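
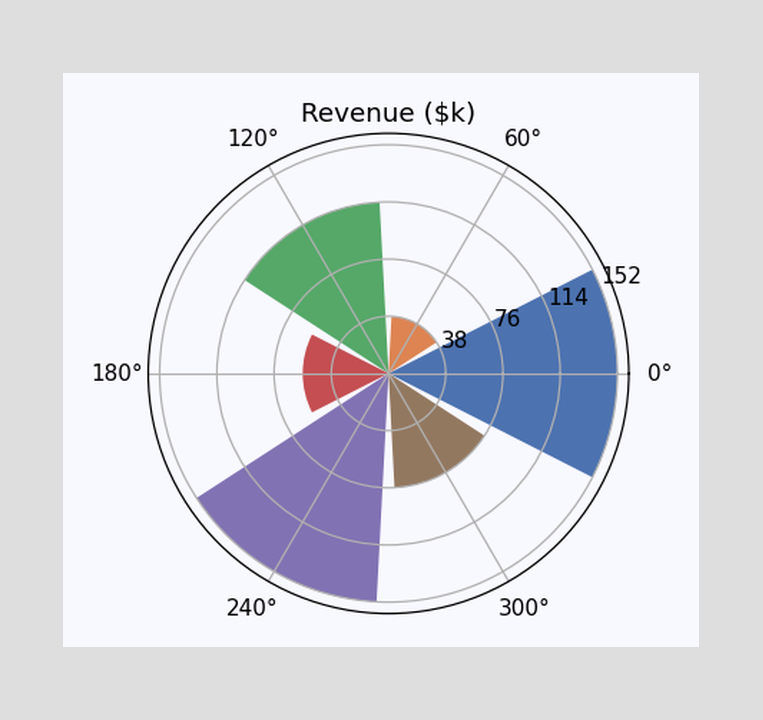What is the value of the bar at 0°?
$152k

The bar at 0° reaches $152k on the radial axis.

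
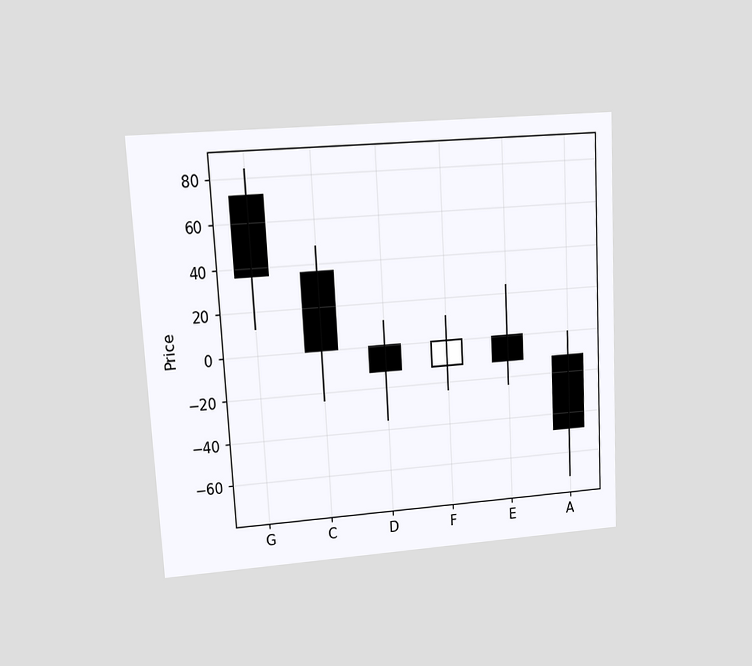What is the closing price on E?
-12

The chart is tilted about 3° counter-clockwise and viewed at a slight angle. The E candle closes at -12.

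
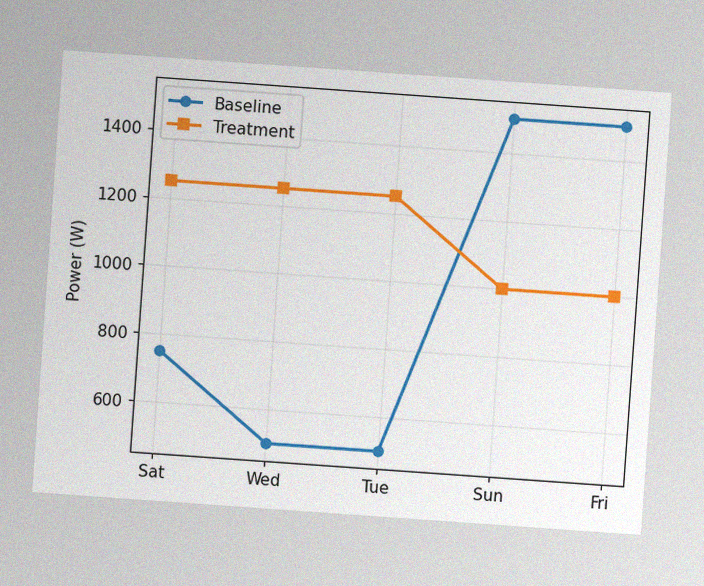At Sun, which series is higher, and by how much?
The chart is tilted about 4° clockwise, with some photo noise. At Sun, Baseline sits above the other line by 500W.

Baseline, by 500W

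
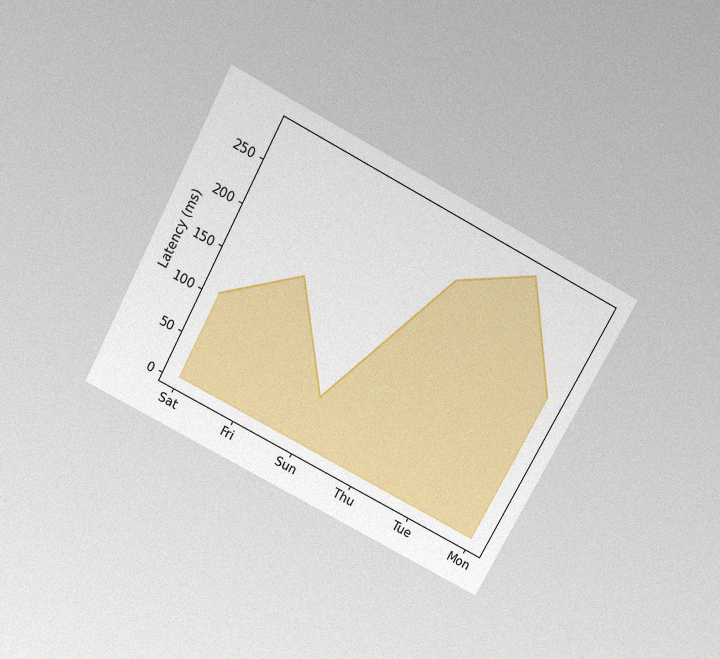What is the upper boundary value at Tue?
285ms

The chart is tilted about 28° clockwise and viewed slightly from above, with some photo noise. At Tue the upper boundary is at 285ms.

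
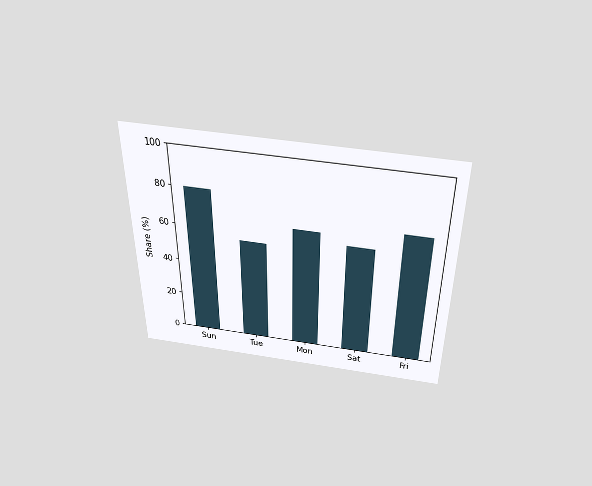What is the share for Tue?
The chart is viewed slightly from above. Reading along the chart's y-axis, the Tue bar reaches 55%.

55%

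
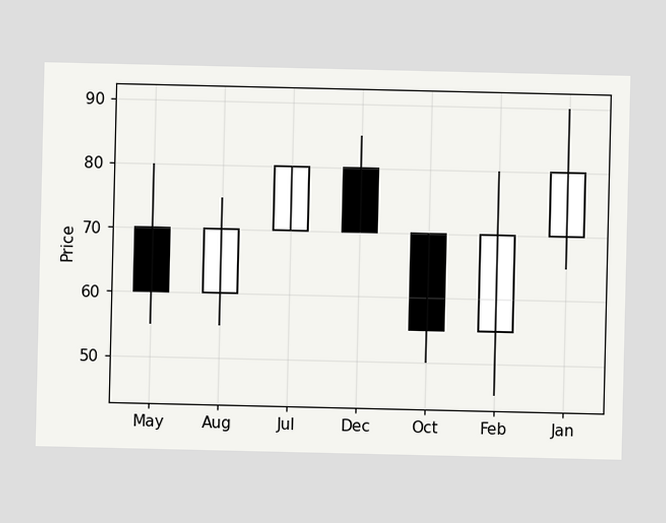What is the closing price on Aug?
70

The Aug candle closes at 70.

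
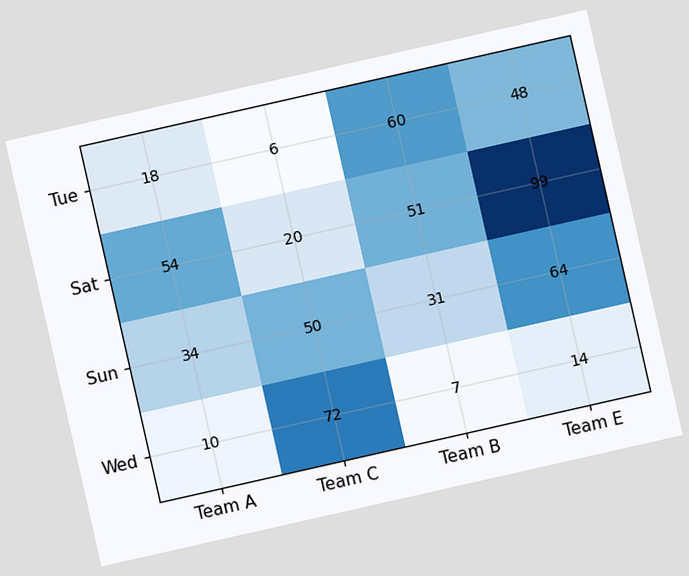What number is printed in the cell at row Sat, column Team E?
The chart is tilted about 13° counter-clockwise. The (Sat, Team E) cell reads 99.

99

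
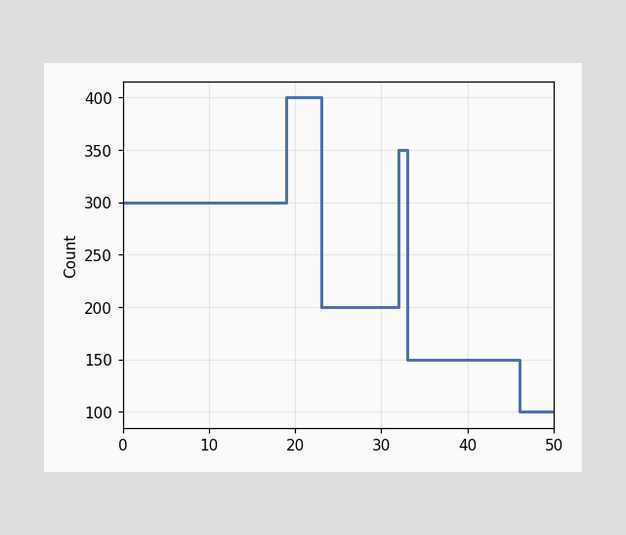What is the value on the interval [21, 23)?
400

On [21, 23) the step sits at 400.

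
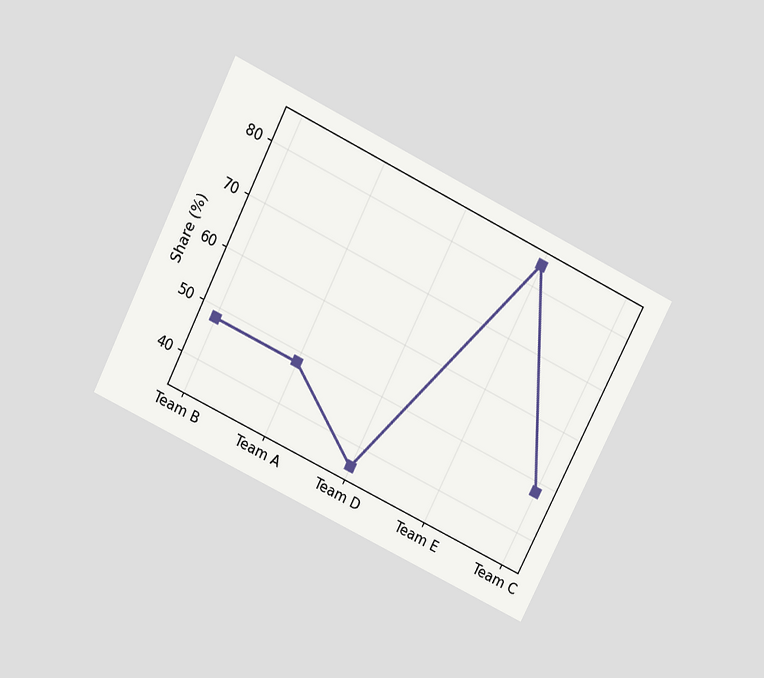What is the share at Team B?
The chart is tilted about 26° clockwise and viewed slightly from above. At Team B, the line is at 48%.

48%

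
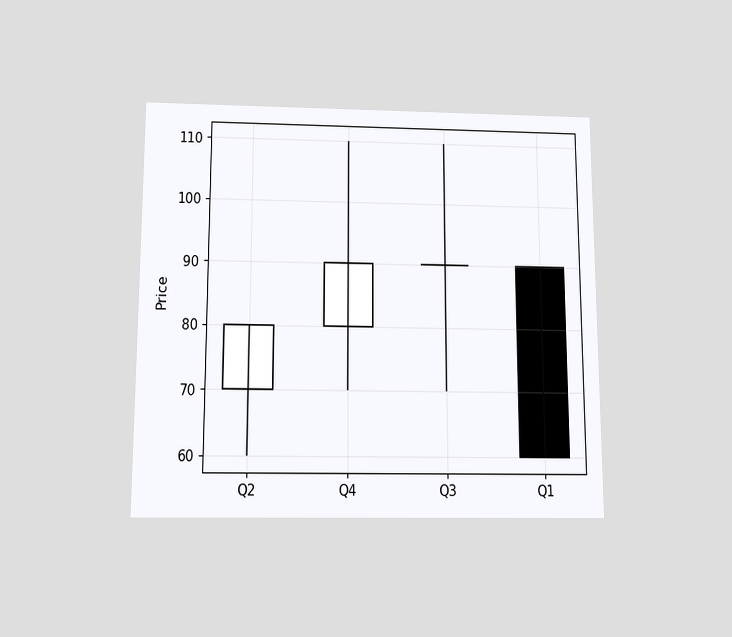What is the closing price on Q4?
90

The chart is viewed slightly from below. The Q4 candle closes at 90.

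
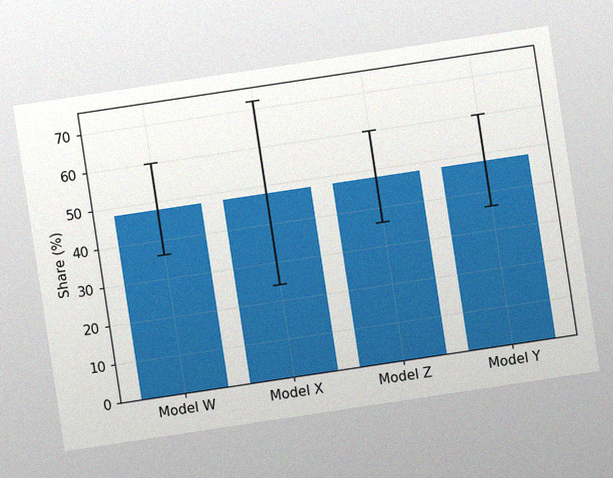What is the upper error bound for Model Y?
The chart is tilted about 9° counter-clockwise, with some photo noise. The Model Y bar's upper whisker reaches 60%.

60%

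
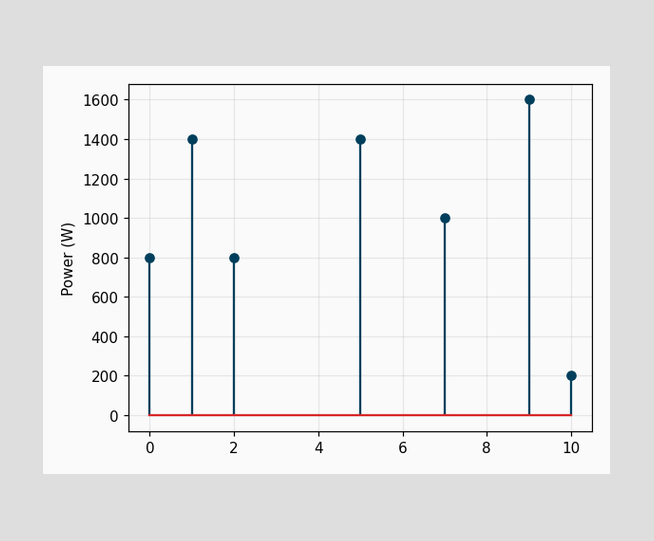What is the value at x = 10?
The stem at x=10 reaches 200W.

200W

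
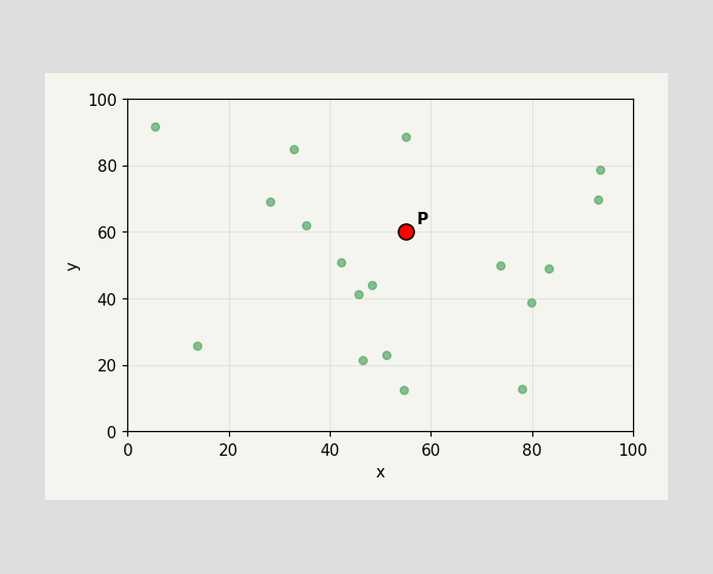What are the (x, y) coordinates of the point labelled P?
(55, 60)

Following the gridlines from P to each axis, P sits at (55, 60).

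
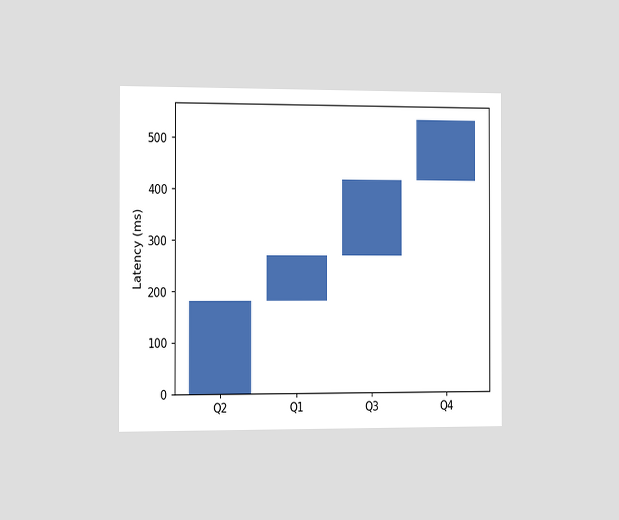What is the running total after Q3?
420ms

The chart is viewed slightly from the left. After Q3 the running total reaches 420ms.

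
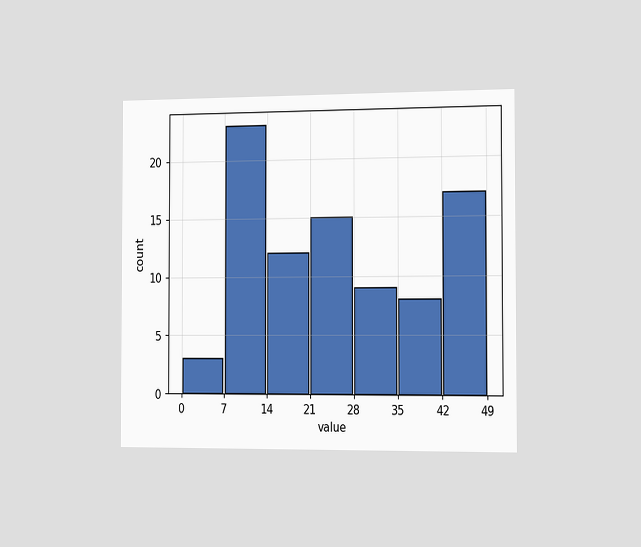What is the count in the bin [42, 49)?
17

The chart is viewed slightly from the right. The [42, 49) bin has height 17.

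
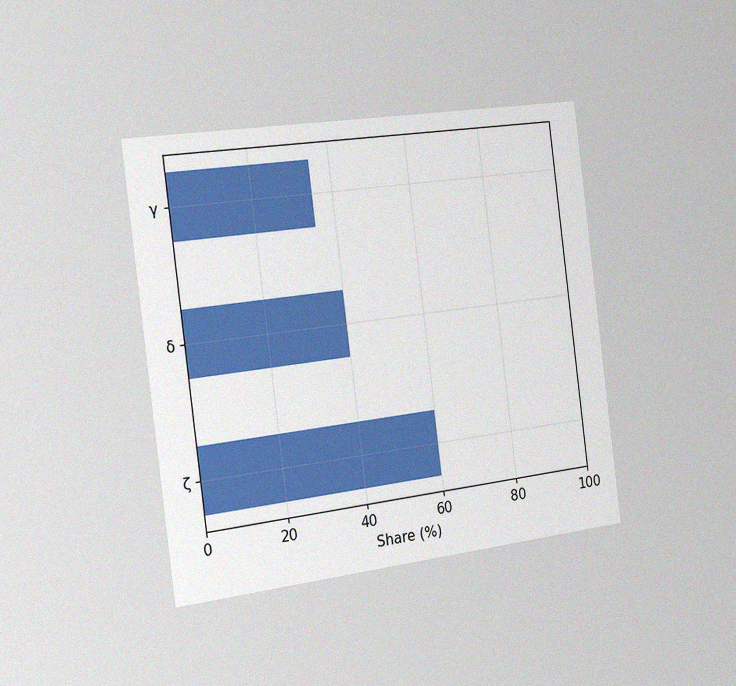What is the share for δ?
The chart is tilted about 7° counter-clockwise and viewed slightly from the left, with some photo noise. Reading along the chart's x-axis, the δ bar reaches 40%.

40%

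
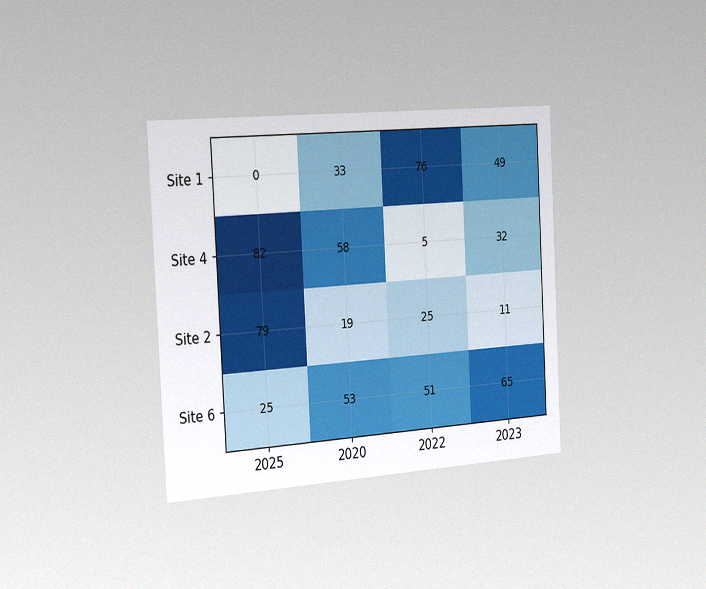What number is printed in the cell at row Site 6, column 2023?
65

The chart is tilted about 3° counter-clockwise and viewed slightly from the left, with some photo noise. The (Site 6, 2023) cell reads 65.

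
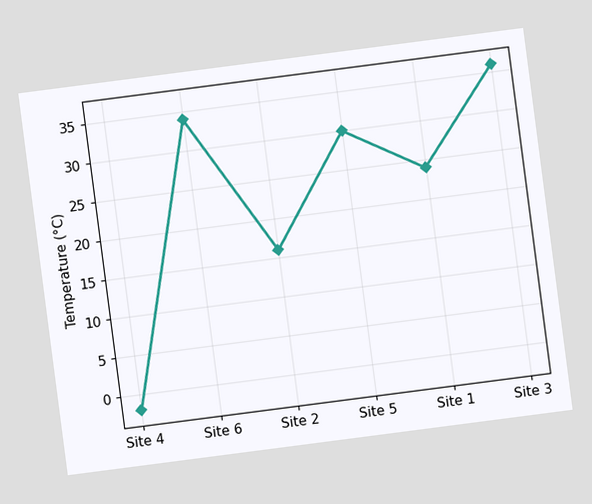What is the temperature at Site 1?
The chart is tilted about 7° counter-clockwise. At Site 1, the line is at 24°C.

24°C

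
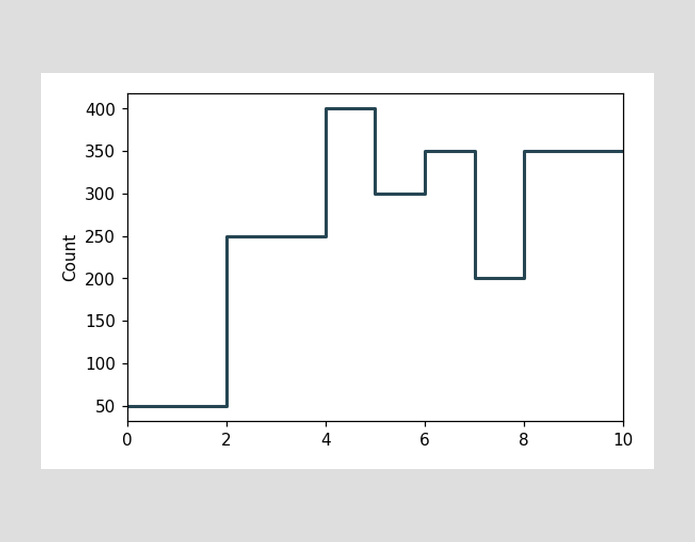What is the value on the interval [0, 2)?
50

On [0, 2) the step sits at 50.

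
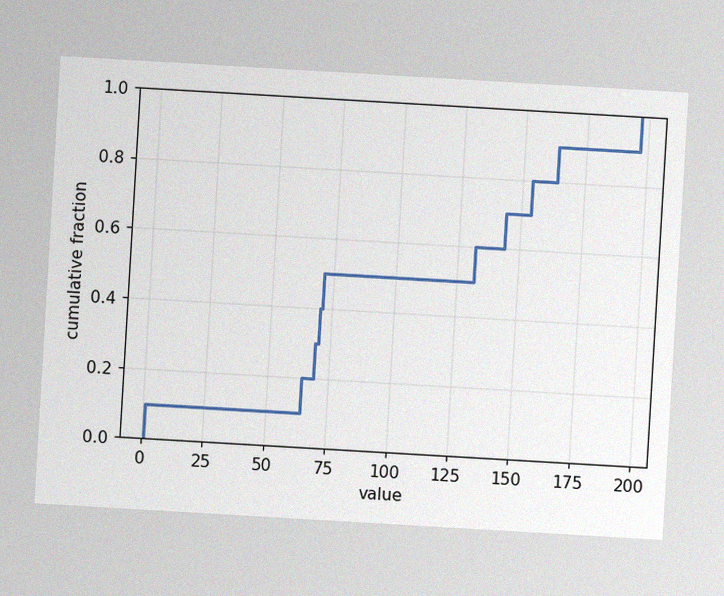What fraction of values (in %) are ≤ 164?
90%

The chart is tilted about 3° clockwise, with some photo noise. At x=164 the ECDF step is at 90%.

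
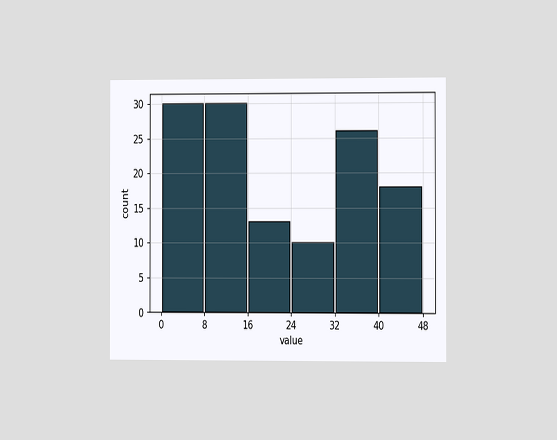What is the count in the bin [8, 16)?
30

The chart is viewed at a slight angle. The [8, 16) bin has height 30.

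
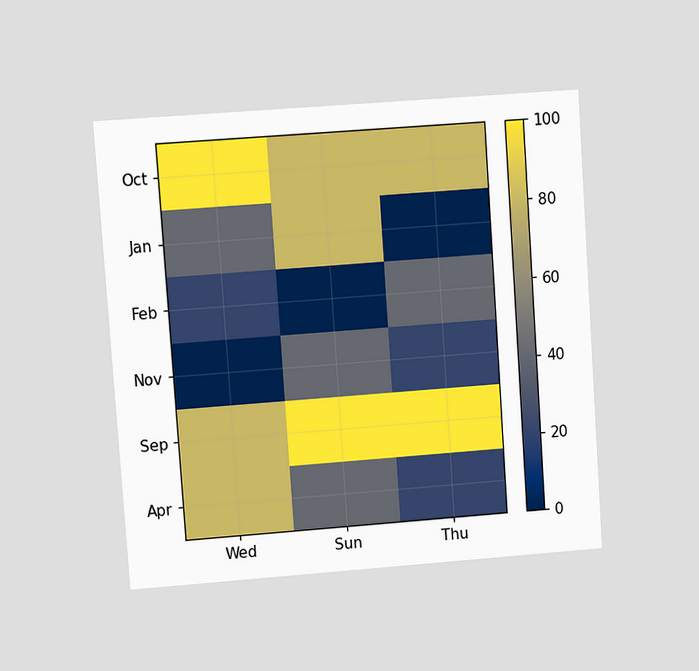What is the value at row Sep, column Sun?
100

The chart is tilted about 4° counter-clockwise and viewed at a slight angle. Matching cell (Sep, Sun) against the colorbar gives 100.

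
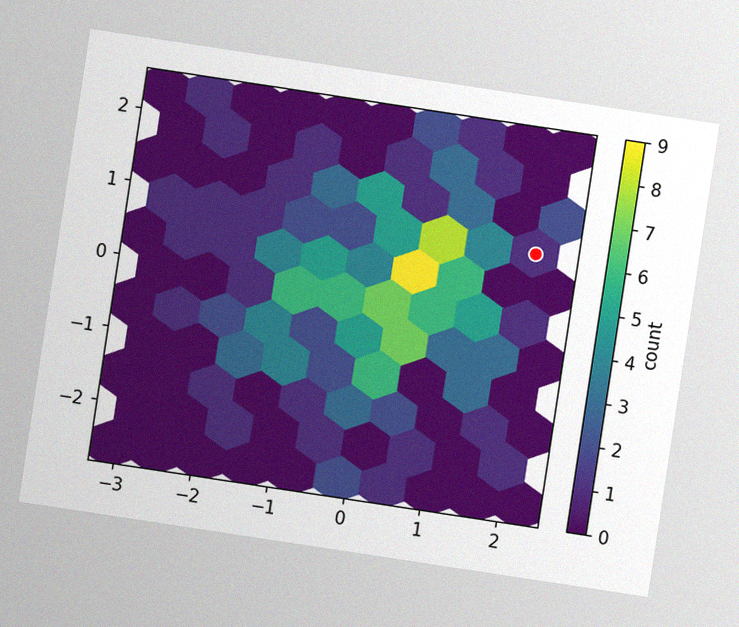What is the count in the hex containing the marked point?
1

The chart is tilted about 9° clockwise, with some photo noise. The marked hex reads 1 on the colorbar.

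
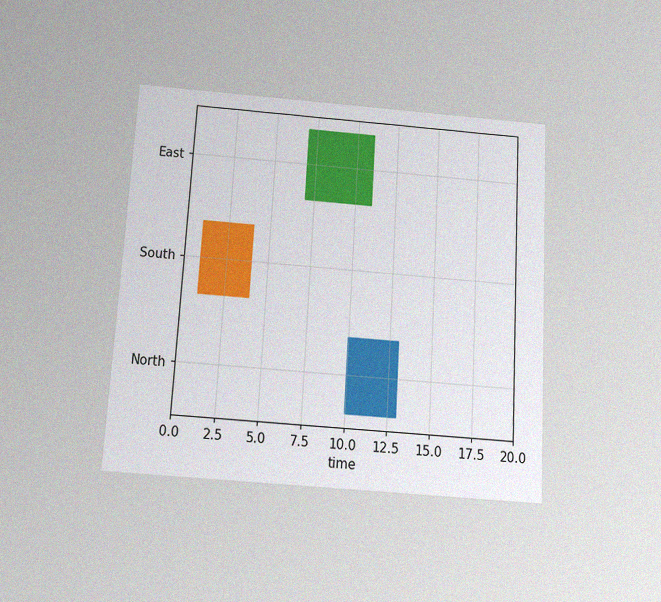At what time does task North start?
The chart is tilted about 3° clockwise and viewed slightly from below, with some photo noise. The North bar begins at t=10.

10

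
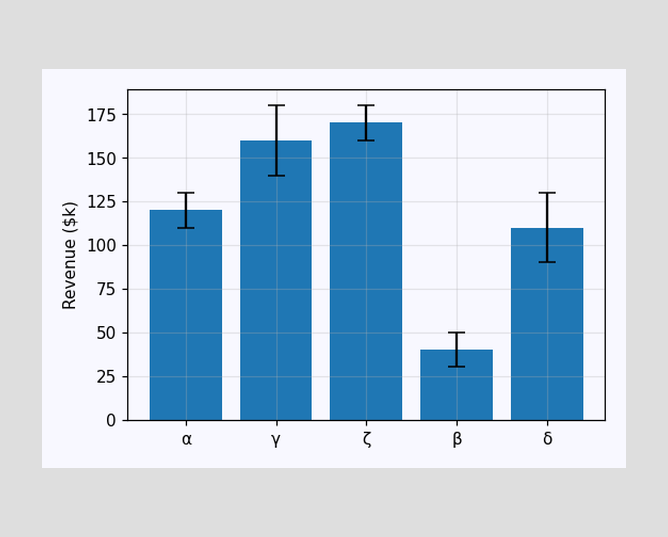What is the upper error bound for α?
$130k

The α bar's upper whisker reaches $130k.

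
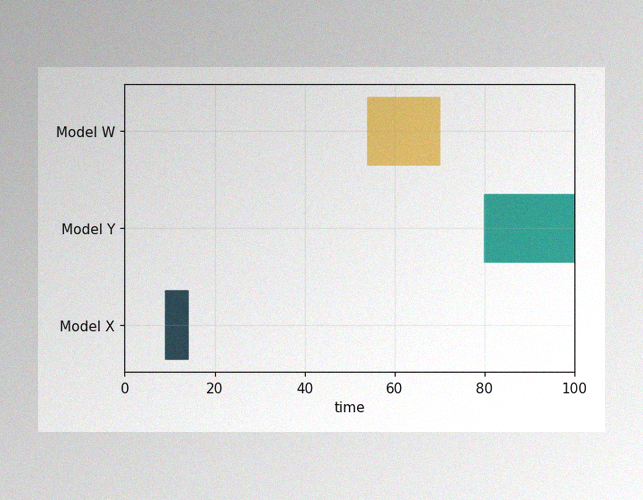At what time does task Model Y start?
The image has some photo noise and uneven lighting. The Model Y bar begins at t=80.

80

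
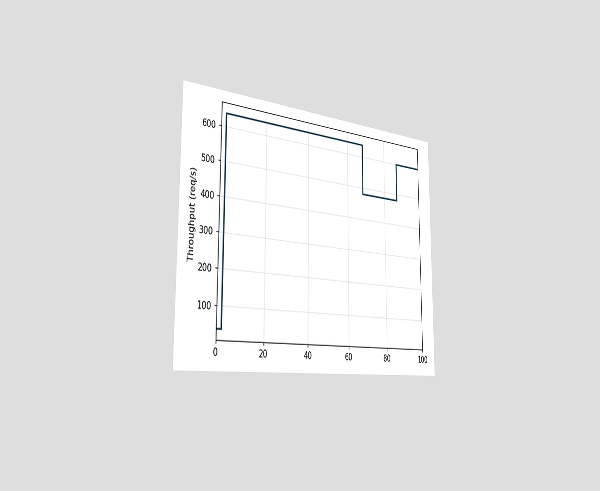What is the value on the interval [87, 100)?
600req/s

The chart is viewed slightly from the left. On [87, 100) the step sits at 600req/s.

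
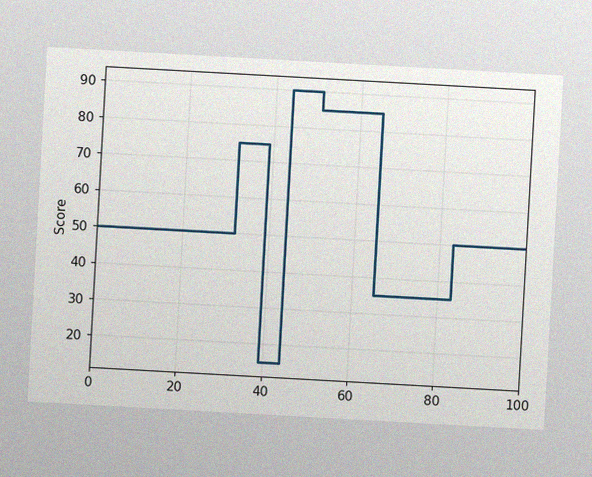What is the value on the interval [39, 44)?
15

The chart is tilted about 3° clockwise, with some photo noise. On [39, 44) the step sits at 15.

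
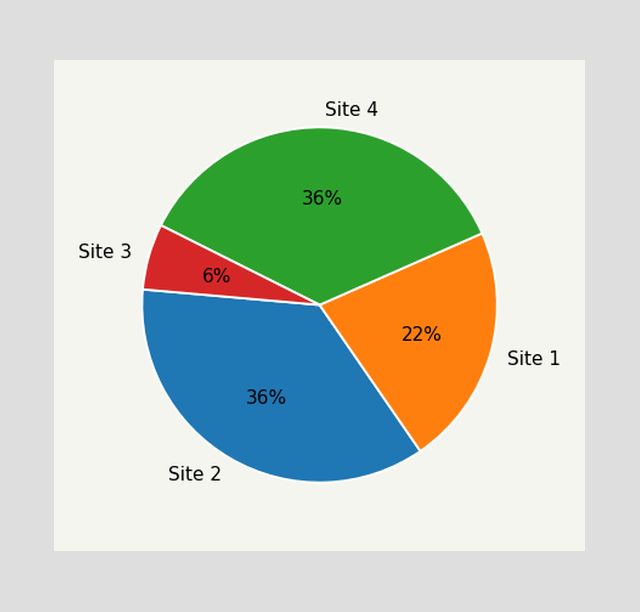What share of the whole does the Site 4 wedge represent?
The Site 4 slice takes up 36% of the pie.

36%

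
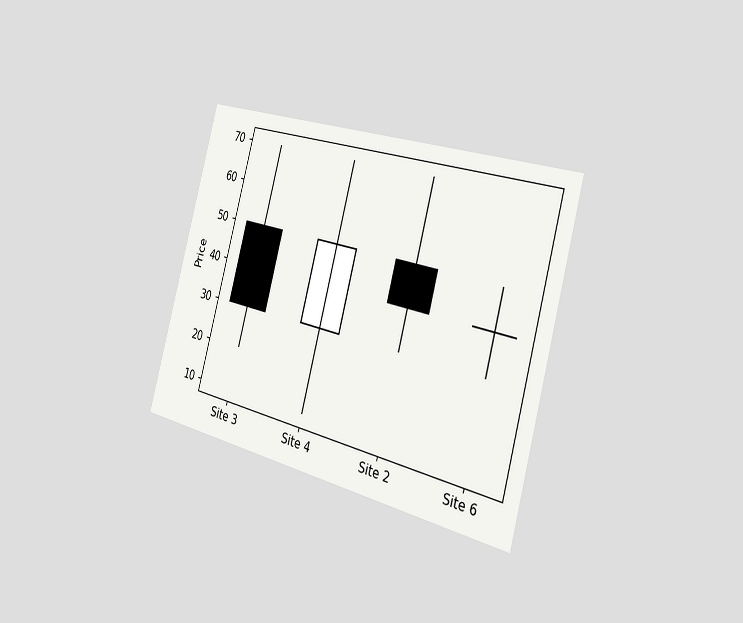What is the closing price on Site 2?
The chart is tilted about 15° clockwise and viewed slightly from the right. The Site 2 candle closes at 40.

40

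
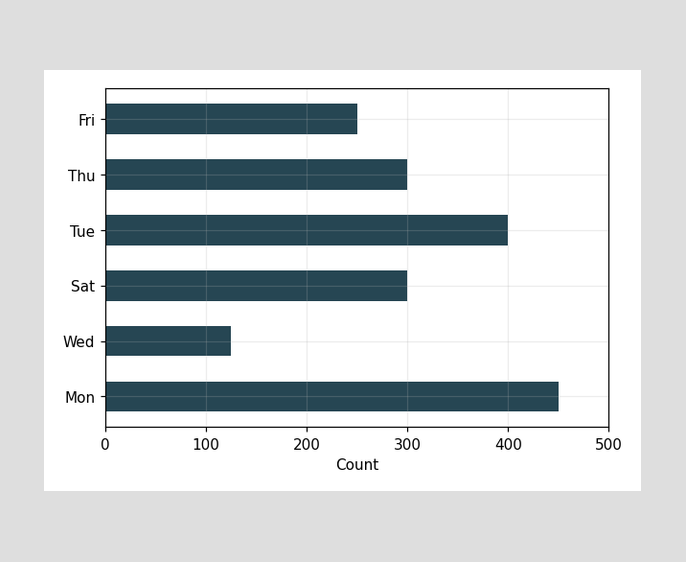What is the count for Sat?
Reading along the chart's x-axis, the Sat bar reaches 300.

300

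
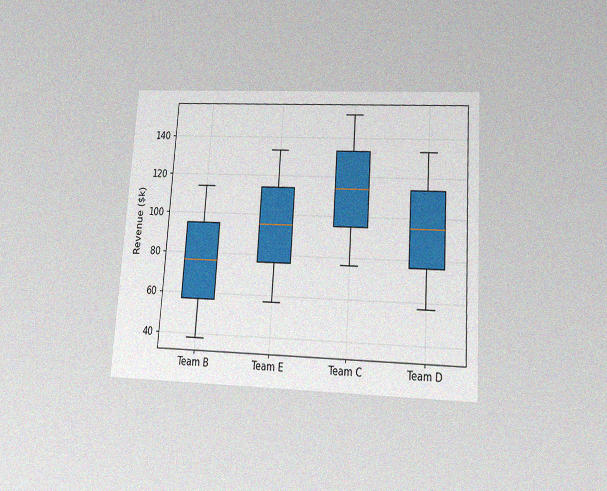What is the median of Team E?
$95k

The chart is tilted about 4° clockwise and viewed slightly from below, with some photo noise. The median line in the Team E box sits at $95k.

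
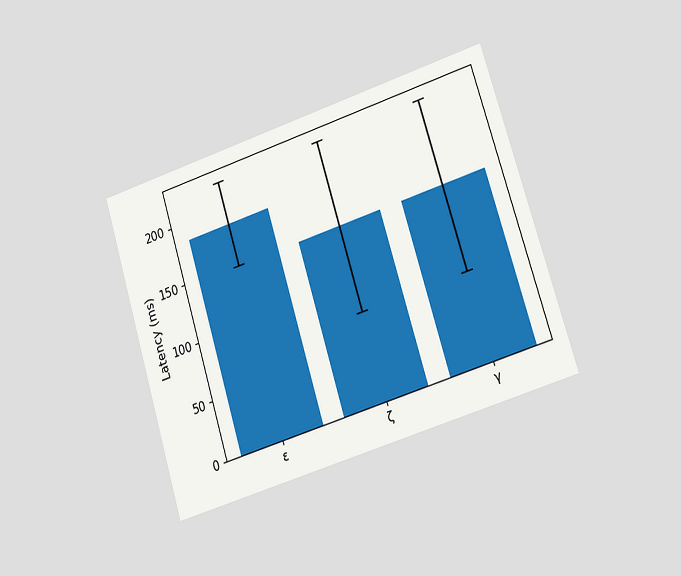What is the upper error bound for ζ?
222ms

The chart is tilted about 17° counter-clockwise and viewed slightly from the right. The ζ bar's upper whisker reaches 222ms.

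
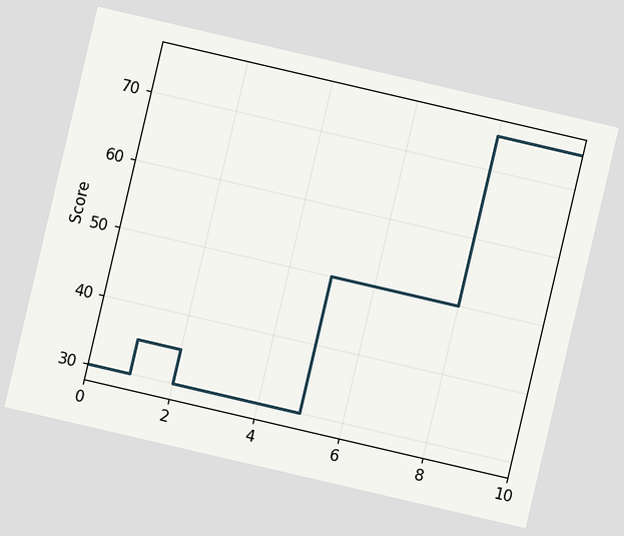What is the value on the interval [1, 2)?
35

The chart is tilted about 13° clockwise. On [1, 2) the step sits at 35.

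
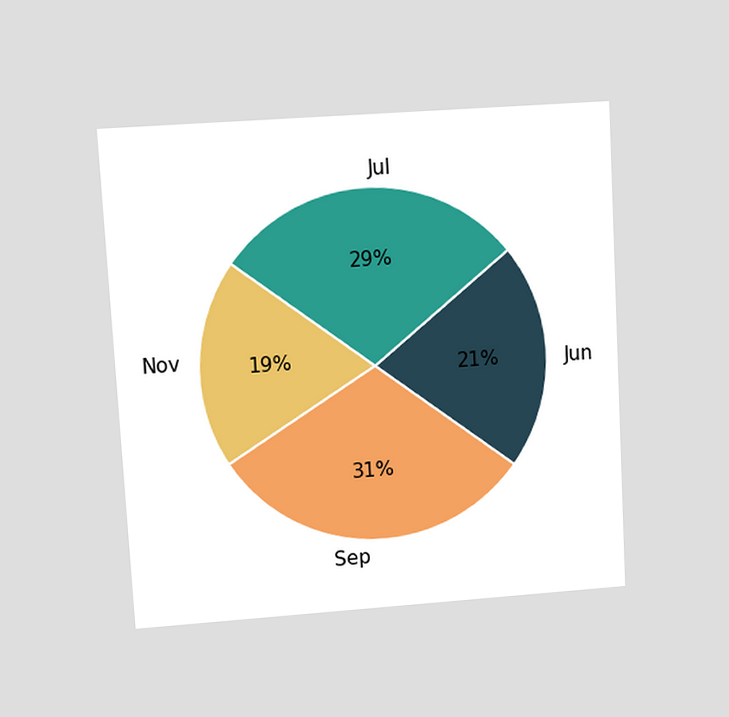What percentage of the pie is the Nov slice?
The chart is tilted about 3° counter-clockwise and viewed at a slight angle. The Nov slice takes up 19% of the pie.

19%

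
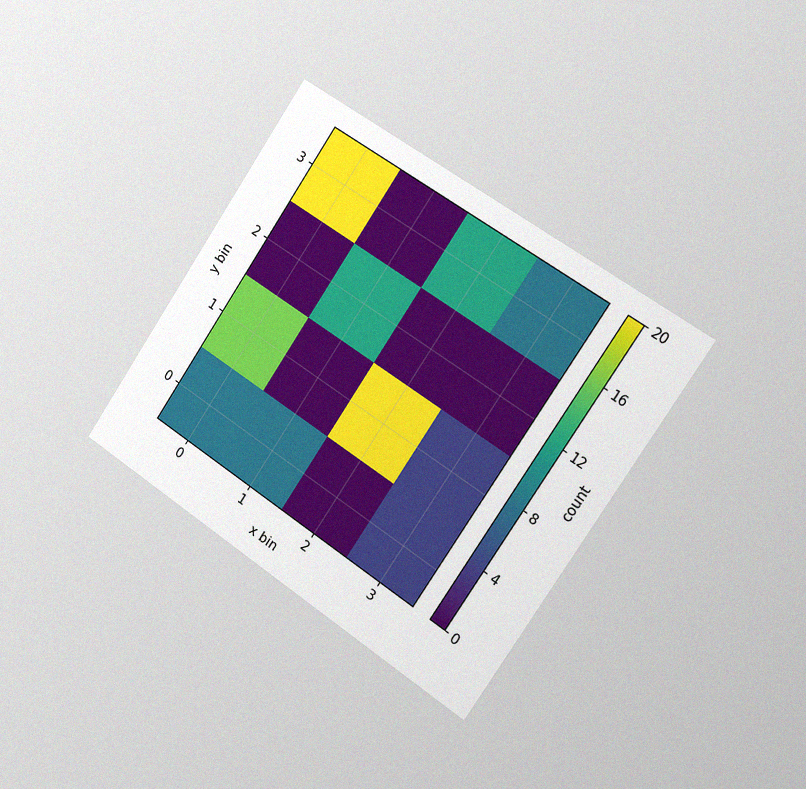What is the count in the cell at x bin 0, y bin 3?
The chart is tilted about 34° clockwise and viewed slightly from the right, with some photo noise. Matching the cell (0, 3) against the colorbar gives 20.

20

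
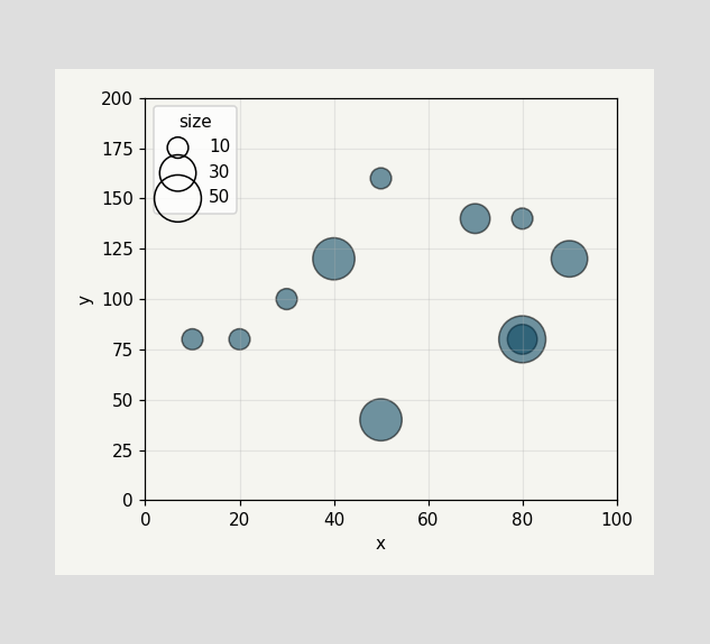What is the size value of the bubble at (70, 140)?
Matching the bubble at (70, 140) against the size legend gives 20.

20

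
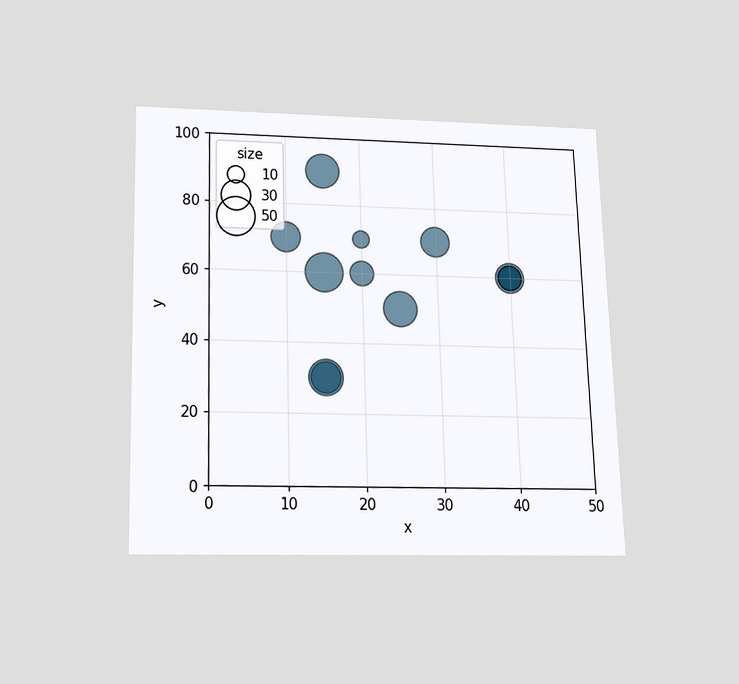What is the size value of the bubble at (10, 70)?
The chart is viewed slightly from below. Matching the bubble at (10, 70) against the size legend gives 30.

30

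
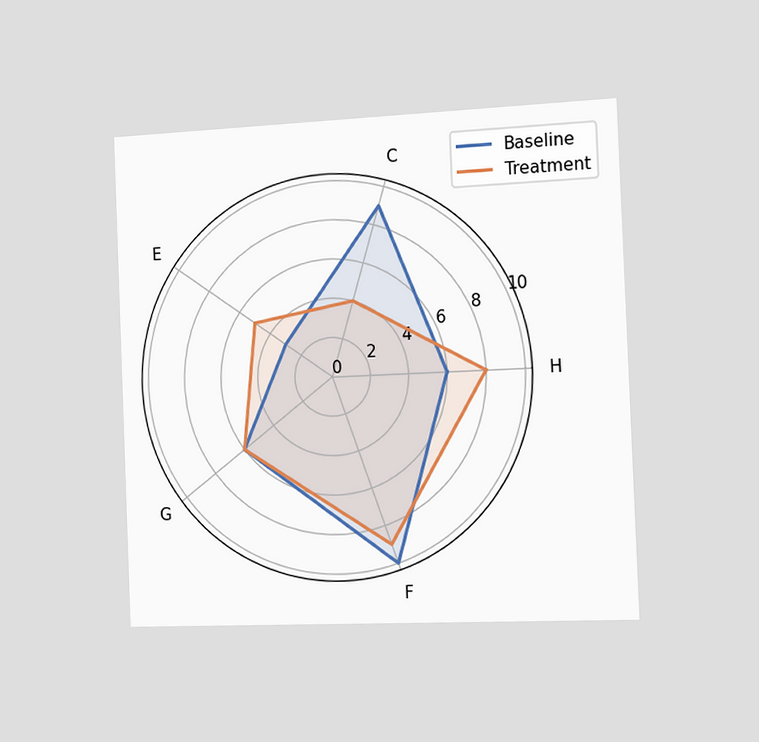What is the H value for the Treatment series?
8

The chart is tilted about 2° counter-clockwise and viewed slightly from the right. On the H axis, Treatment reaches 8.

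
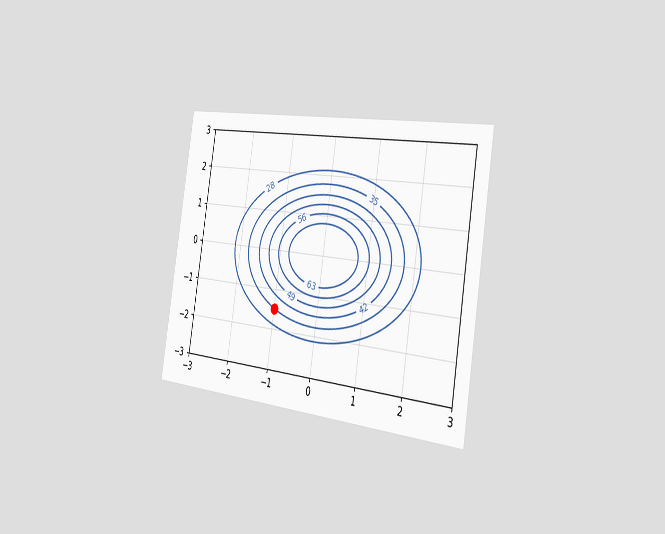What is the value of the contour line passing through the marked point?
35

The chart is tilted about 9° clockwise and viewed slightly from the right. The marked point sits on the contour labelled 35.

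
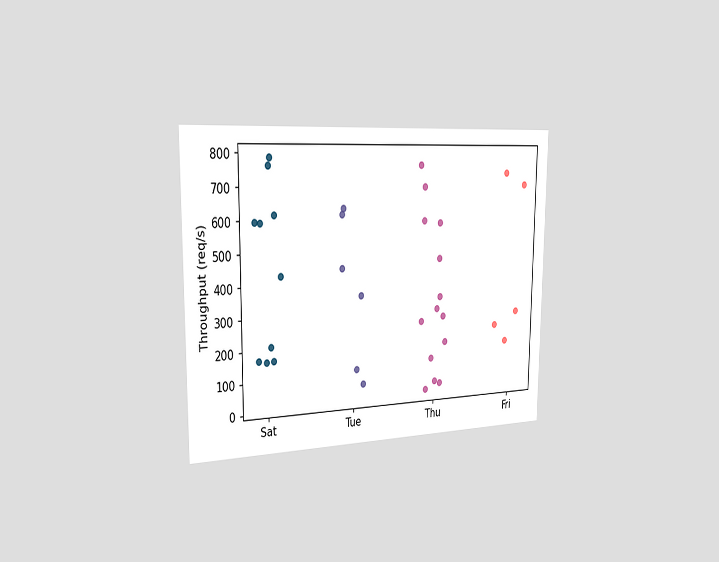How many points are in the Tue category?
6

The chart is viewed slightly from the left. Counting the markers in the Tue column gives 6.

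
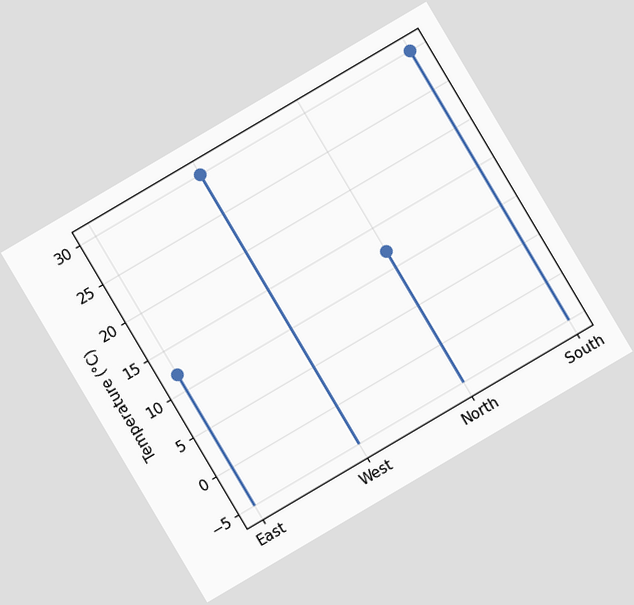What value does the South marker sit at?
The chart is tilted about 31° counter-clockwise. The South marker sits at 30°C.

30°C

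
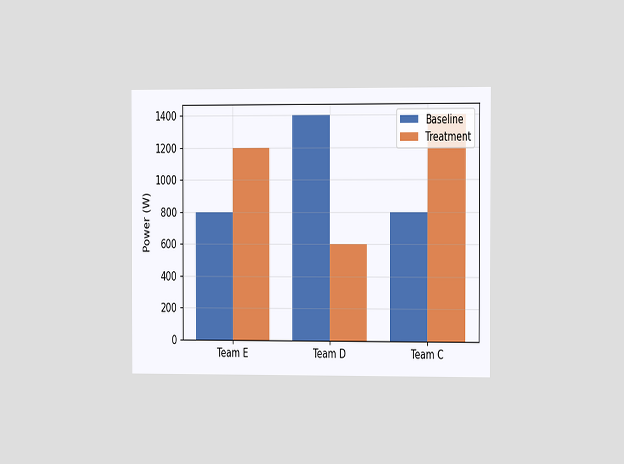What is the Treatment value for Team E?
1200W

The chart is viewed slightly from the right. The Treatment bar at Team E reaches 1200W on the y-axis.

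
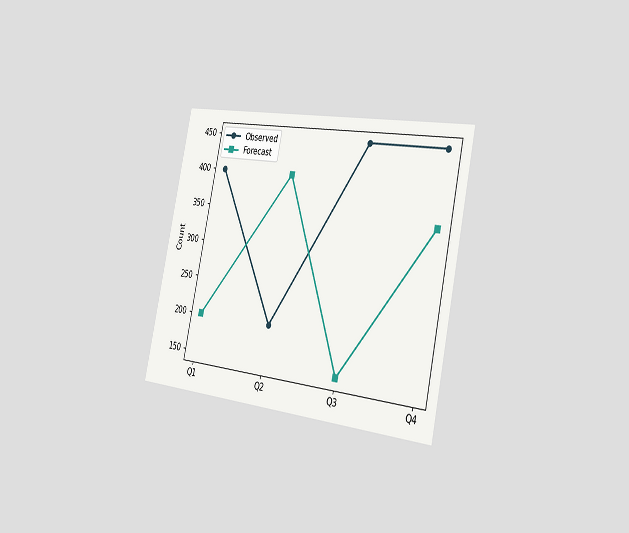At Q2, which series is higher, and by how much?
The chart is tilted about 12° clockwise and viewed slightly from the right. At Q2, Forecast sits above the other line by 200.

Forecast, by 200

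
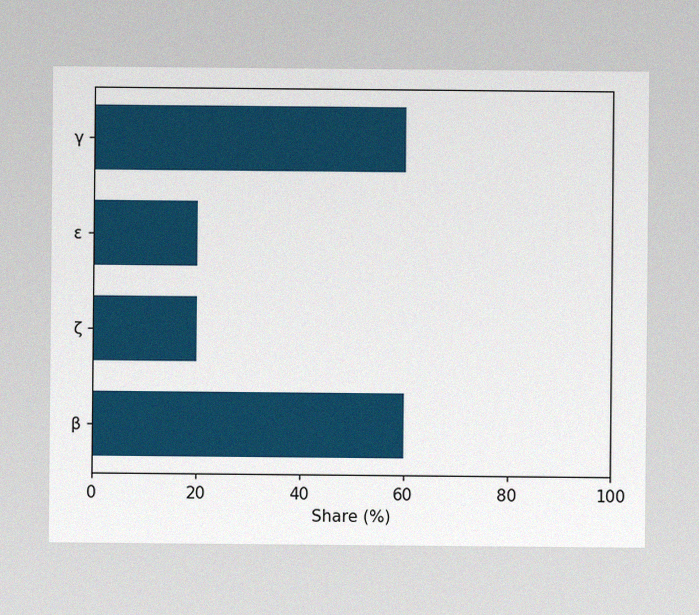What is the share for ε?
20%

The image has some photo noise and uneven lighting. Reading along the chart's x-axis, the ε bar reaches 20%.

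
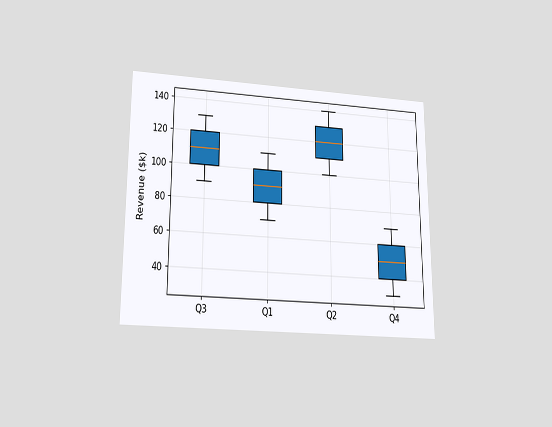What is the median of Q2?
$120k

The chart is viewed slightly from below. The median line in the Q2 box sits at $120k.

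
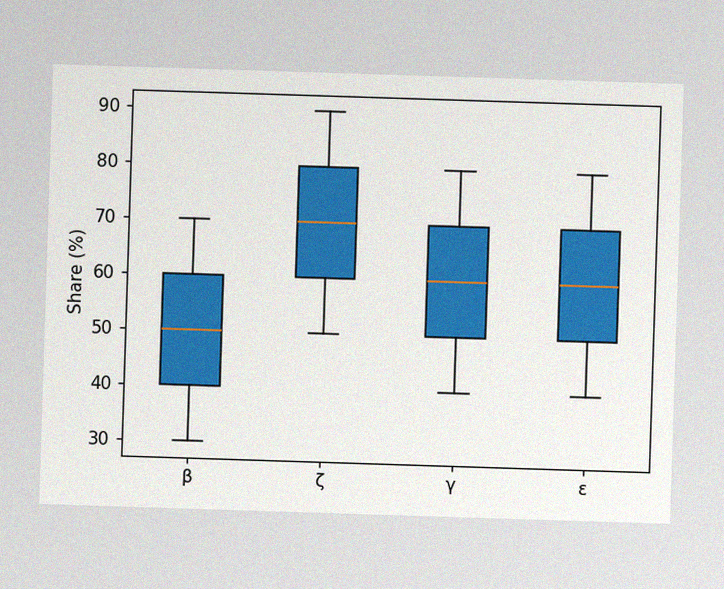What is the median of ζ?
70%

The image has some photo noise and uneven lighting. The median line in the ζ box sits at 70%.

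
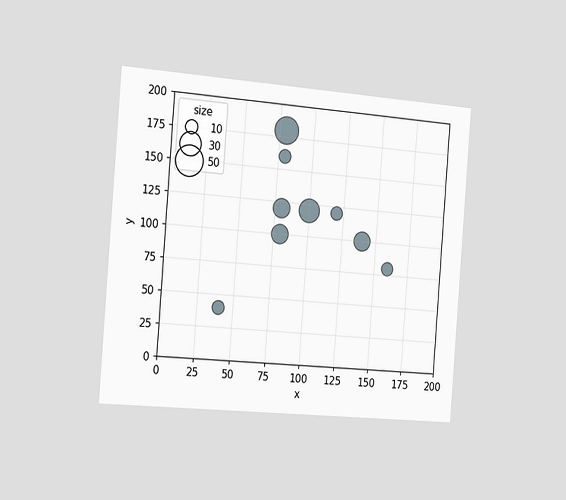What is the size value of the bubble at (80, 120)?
The chart is tilted about 4° clockwise and viewed slightly from the left. Matching the bubble at (80, 120) against the size legend gives 20.

20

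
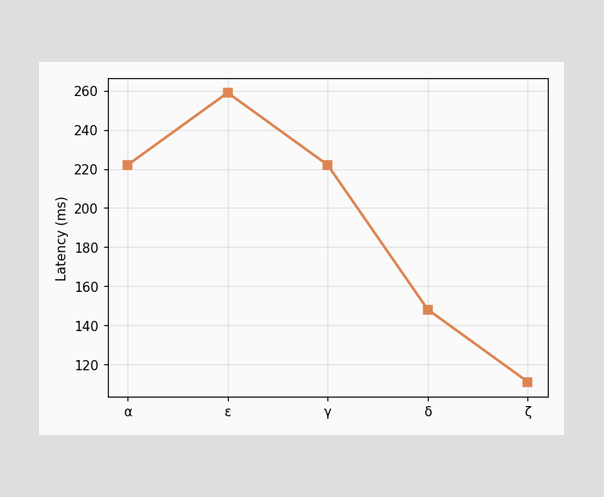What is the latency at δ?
148ms

At δ, the line is at 148ms.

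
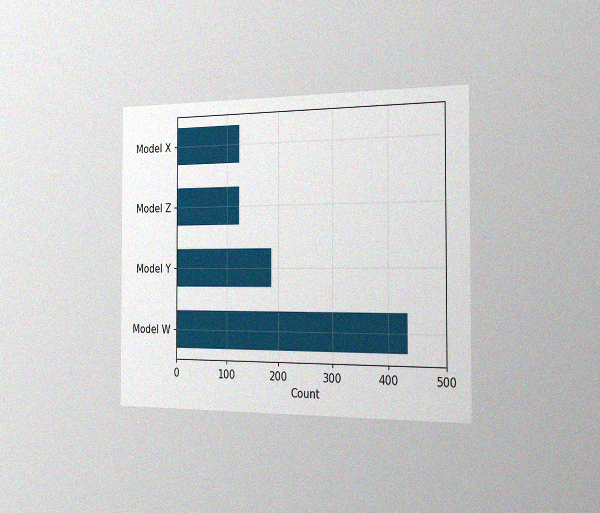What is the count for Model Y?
186

The chart is viewed slightly from the right, with some photo noise. Reading along the chart's x-axis, the Model Y bar reaches 186.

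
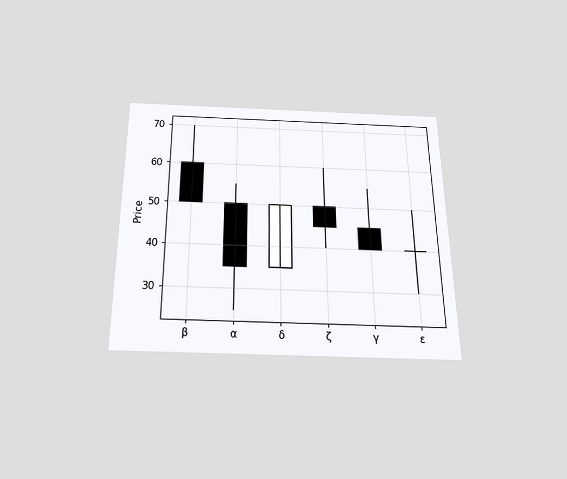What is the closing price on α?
The chart is viewed slightly from below. The α candle closes at 35.

35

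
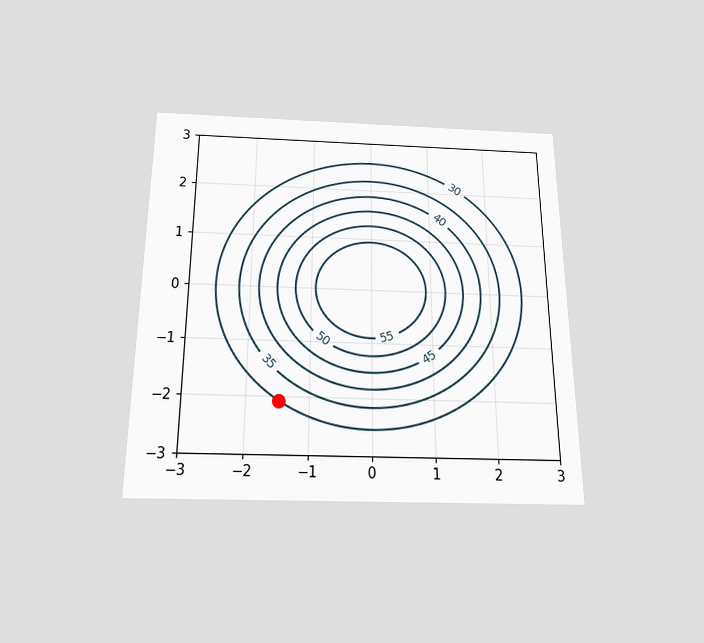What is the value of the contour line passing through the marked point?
The chart is viewed slightly from below. The marked point sits on the contour labelled 30.

30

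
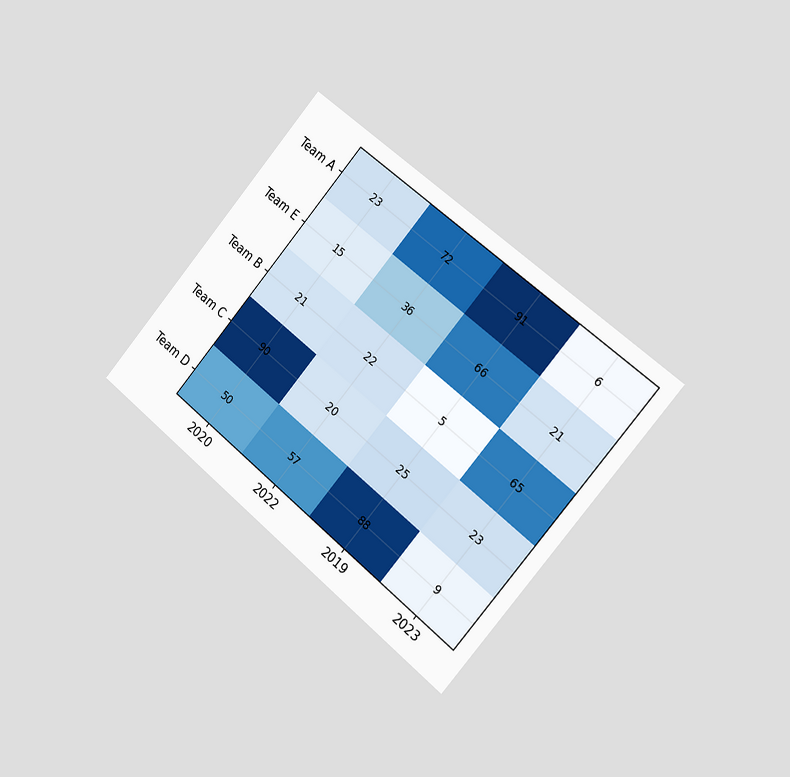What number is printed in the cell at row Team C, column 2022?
20

The chart is tilted about 41° clockwise and viewed slightly from the right. The (Team C, 2022) cell reads 20.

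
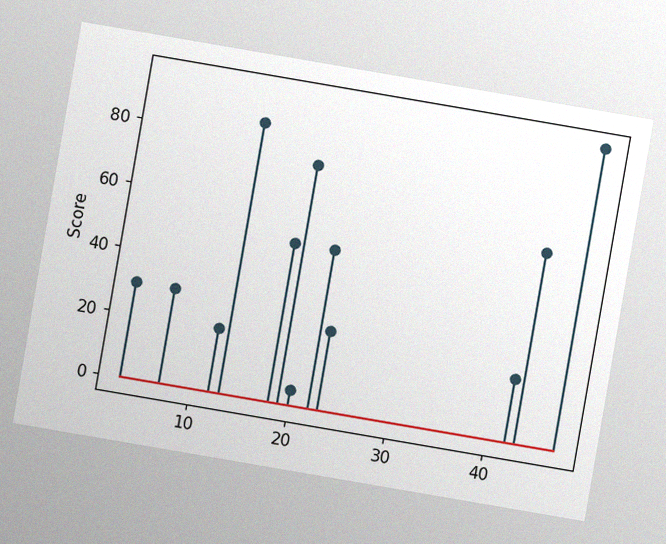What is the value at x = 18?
The chart is tilted about 10° clockwise, with some photo noise. The stem at x=18 reaches 50.

50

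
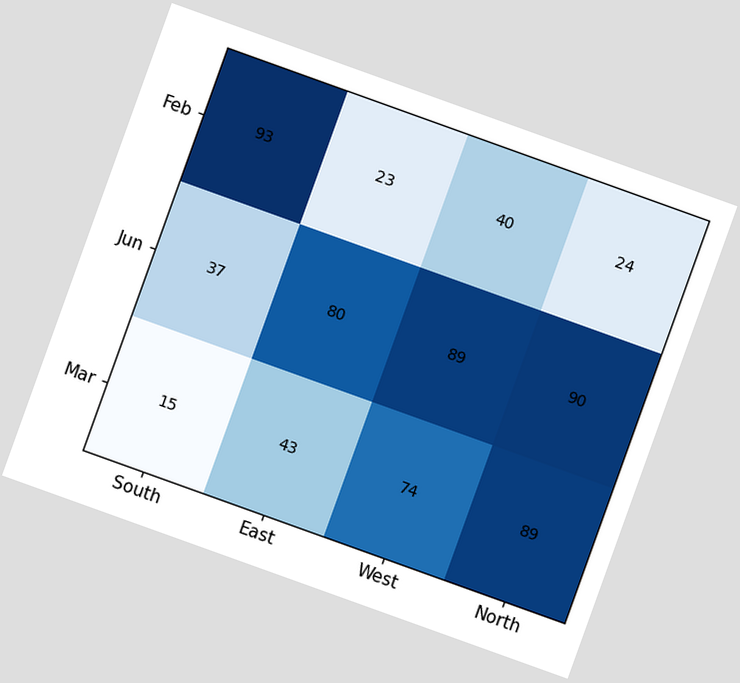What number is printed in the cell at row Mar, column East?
43

The chart is tilted about 20° clockwise. The (Mar, East) cell reads 43.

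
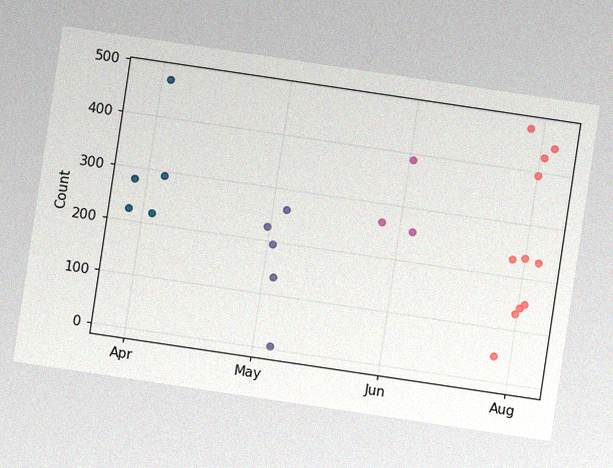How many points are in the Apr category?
The chart is tilted about 8° clockwise, with some photo noise. Counting the markers in the Apr column gives 5.

5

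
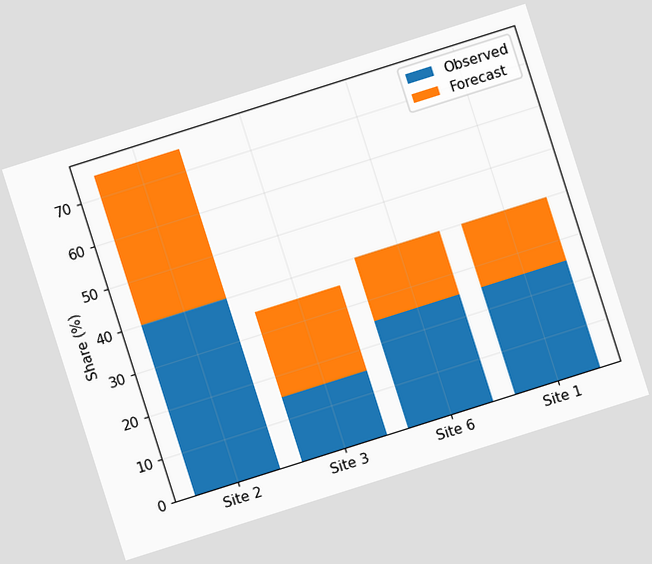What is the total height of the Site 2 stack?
75%

The chart is tilted about 18° counter-clockwise. The Site 2 stack's top reaches 75% on the y-axis.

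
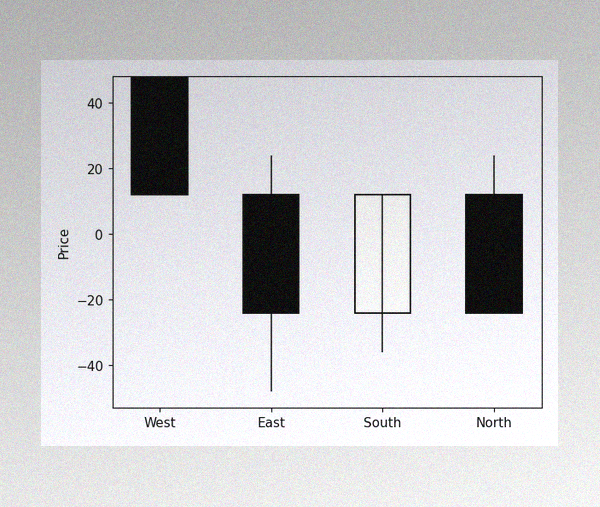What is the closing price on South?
The image has some photo noise and uneven lighting. The South candle closes at 12.

12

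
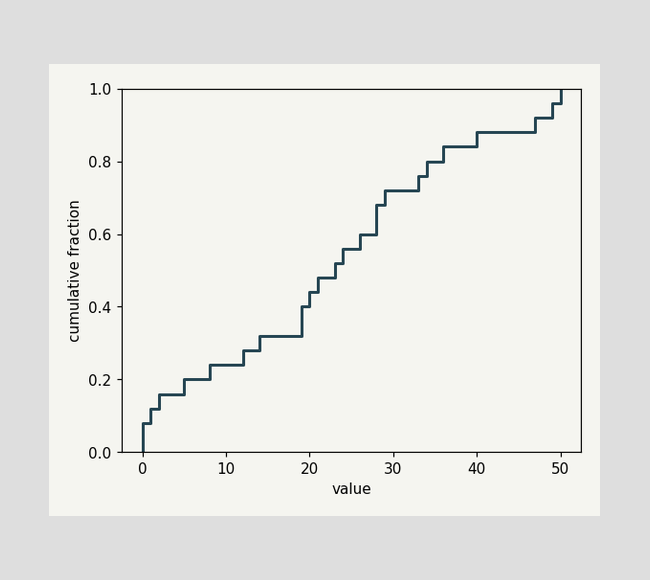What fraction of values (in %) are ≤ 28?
At x=28 the ECDF step is at 68%.

68%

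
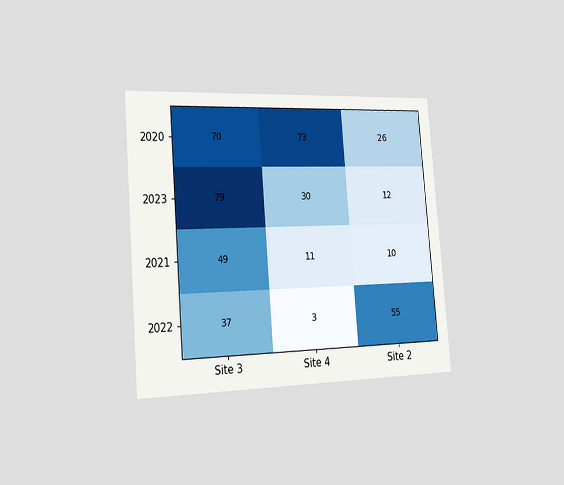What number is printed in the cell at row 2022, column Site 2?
The chart is tilted about 5° counter-clockwise and viewed slightly from the left. The (2022, Site 2) cell reads 55.

55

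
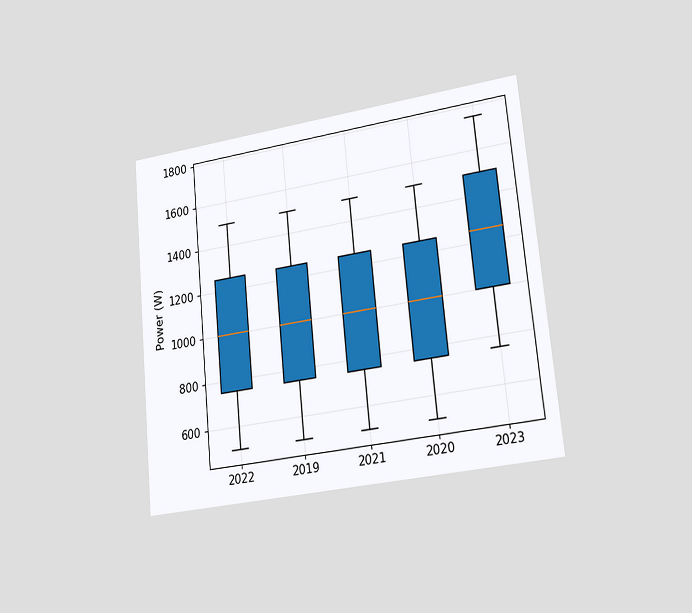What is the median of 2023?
1250W

The chart is tilted about 5° counter-clockwise and viewed slightly from the right. The median line in the 2023 box sits at 1250W.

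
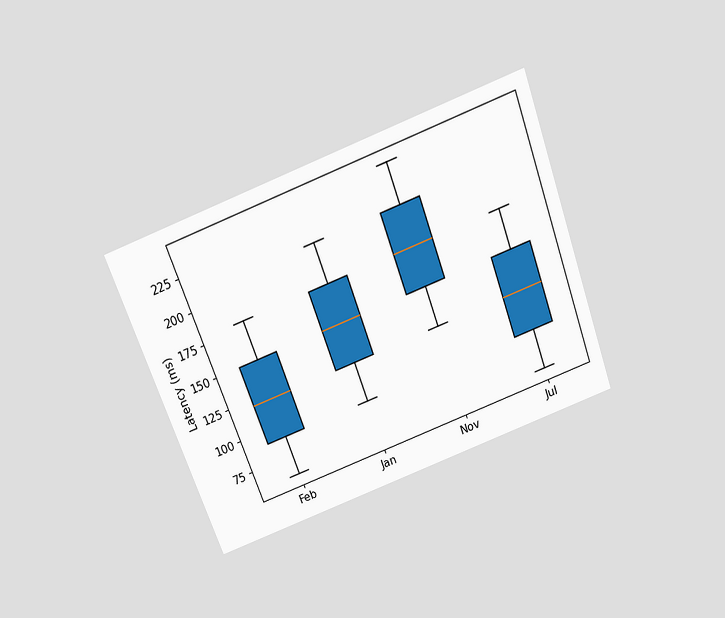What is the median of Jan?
150ms

The chart is tilted about 20° counter-clockwise and viewed slightly from above. The median line in the Jan box sits at 150ms.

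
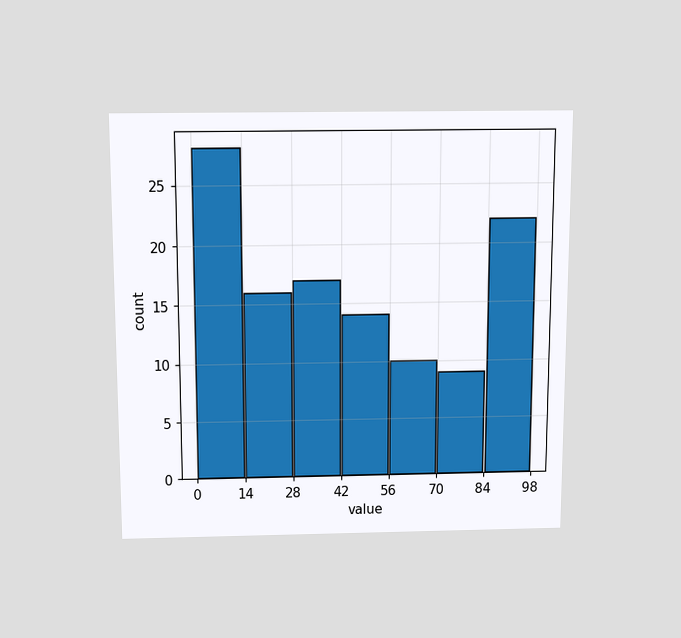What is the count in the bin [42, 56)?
The chart is viewed slightly from above. The [42, 56) bin has height 14.

14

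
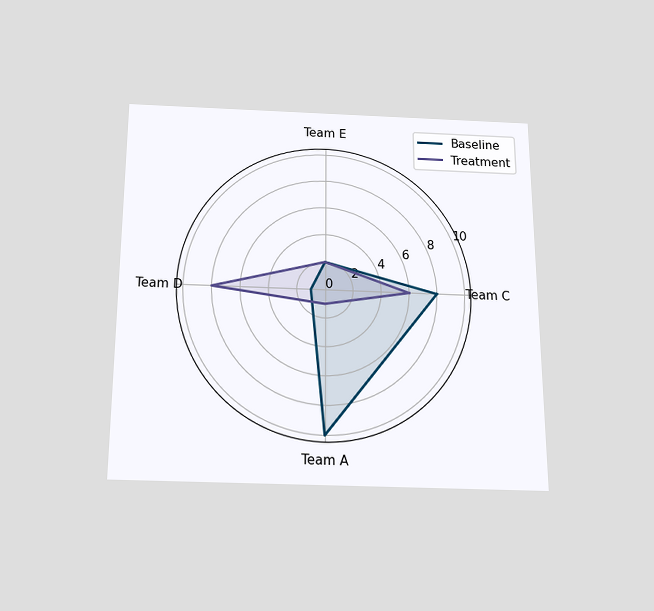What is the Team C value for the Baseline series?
The chart is viewed slightly from below. On the Team C axis, Baseline reaches 8.

8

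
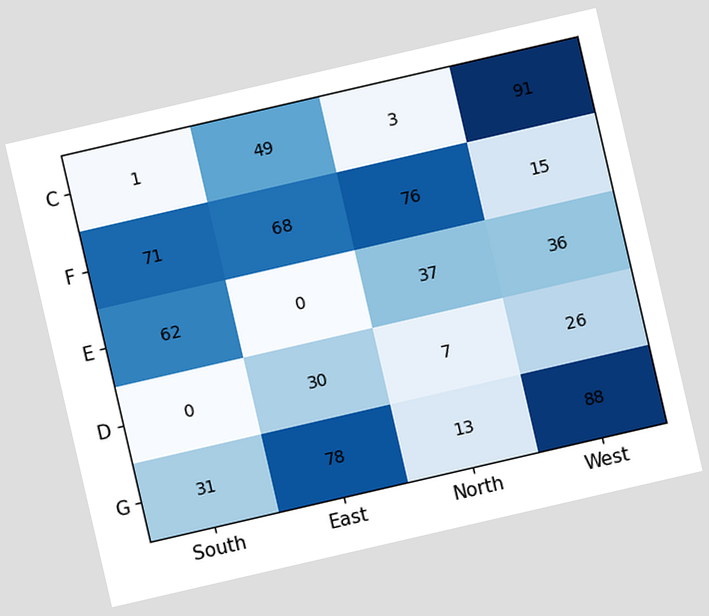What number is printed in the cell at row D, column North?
7

The chart is tilted about 13° counter-clockwise. The (D, North) cell reads 7.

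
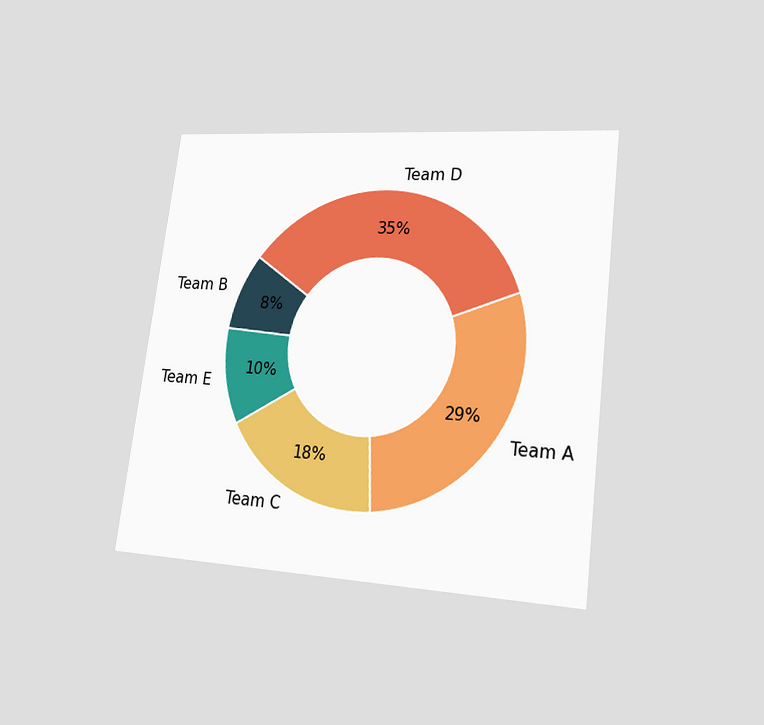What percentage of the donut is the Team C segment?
18%

The chart is tilted about 7° clockwise and viewed at a slight angle. The Team C segment takes up 18% of the ring.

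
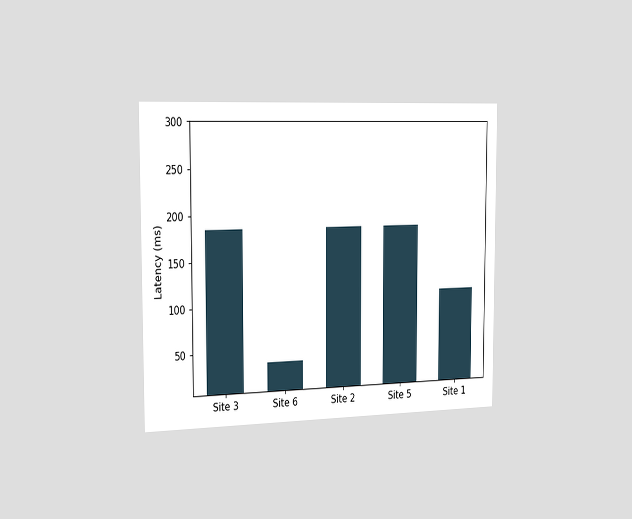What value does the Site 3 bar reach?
185ms

The chart is viewed slightly from the left. Reading along the chart's y-axis, the Site 3 bar reaches 185ms.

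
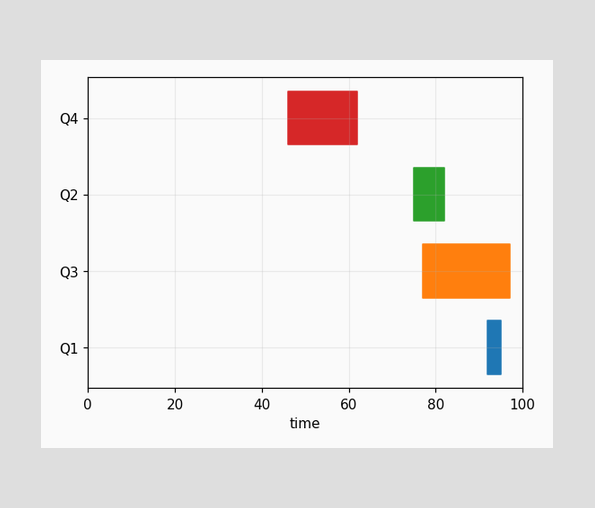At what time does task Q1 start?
92

The Q1 bar begins at t=92.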